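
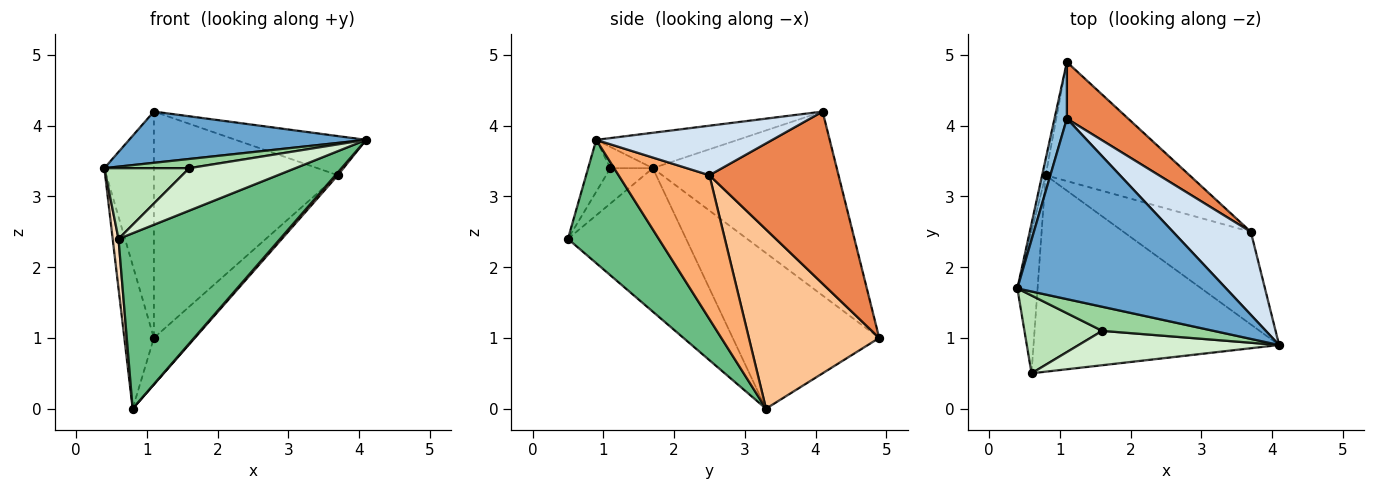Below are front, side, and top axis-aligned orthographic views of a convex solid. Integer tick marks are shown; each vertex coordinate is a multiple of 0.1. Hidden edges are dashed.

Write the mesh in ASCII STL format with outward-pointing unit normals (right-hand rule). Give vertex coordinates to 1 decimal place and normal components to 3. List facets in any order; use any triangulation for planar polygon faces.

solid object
 facet normal -0.161 -0.270 0.949
  outer loop
   vertex 1.1 4.1 4.2
   vertex 0.4 1.7 3.4
   vertex 4.1 0.9 3.8
  endloop
 endfacet
 facet normal -0.964 0.259 0.065
  outer loop
   vertex 1.1 4.1 4.2
   vertex 1.1 4.9 1.0
   vertex 0.4 1.7 3.4
  endloop
 endfacet
 facet normal -0.980 0.198 -0.022
  outer loop
   vertex 0.8 3.3 0.0
   vertex 0.4 1.7 3.4
   vertex 1.1 4.9 1.0
  endloop
 endfacet
 facet normal 0.499 0.370 0.784
  outer loop
   vertex 3.7 2.5 3.3
   vertex 1.1 4.1 4.2
   vertex 4.1 0.9 3.8
  endloop
 endfacet
 facet normal 0.563 0.802 0.200
  outer loop
   vertex 3.7 2.5 3.3
   vertex 1.1 4.9 1.0
   vertex 1.1 4.1 4.2
  endloop
 endfacet
 facet normal 0.749 -0.020 -0.663
  outer loop
   vertex 3.7 2.5 3.3
   vertex 4.1 0.9 3.8
   vertex 0.8 3.3 0.0
  endloop
 endfacet
 facet normal 0.757 0.238 -0.608
  outer loop
   vertex 3.7 2.5 3.3
   vertex 0.8 3.3 0.0
   vertex 1.1 4.9 1.0
  endloop
 endfacet
 facet normal -0.989 -0.049 -0.139
  outer loop
   vertex 0.6 0.5 2.4
   vertex 0.4 1.7 3.4
   vertex 0.8 3.3 0.0
  endloop
 endfacet
 facet normal 0.351 -0.624 -0.699
  outer loop
   vertex 0.6 0.5 2.4
   vertex 0.8 3.3 0.0
   vertex 4.1 0.9 3.8
  endloop
 endfacet
 facet normal -0.175 -0.350 0.920
  outer loop
   vertex 1.6 1.1 3.4
   vertex 4.1 0.9 3.8
   vertex 0.4 1.7 3.4
  endloop
 endfacet
 facet normal -0.319 -0.638 0.701
  outer loop
   vertex 1.6 1.1 3.4
   vertex 0.4 1.7 3.4
   vertex 0.6 0.5 2.4
  endloop
 endfacet
 facet normal -0.161 -0.767 0.621
  outer loop
   vertex 1.6 1.1 3.4
   vertex 0.6 0.5 2.4
   vertex 4.1 0.9 3.8
  endloop
 endfacet
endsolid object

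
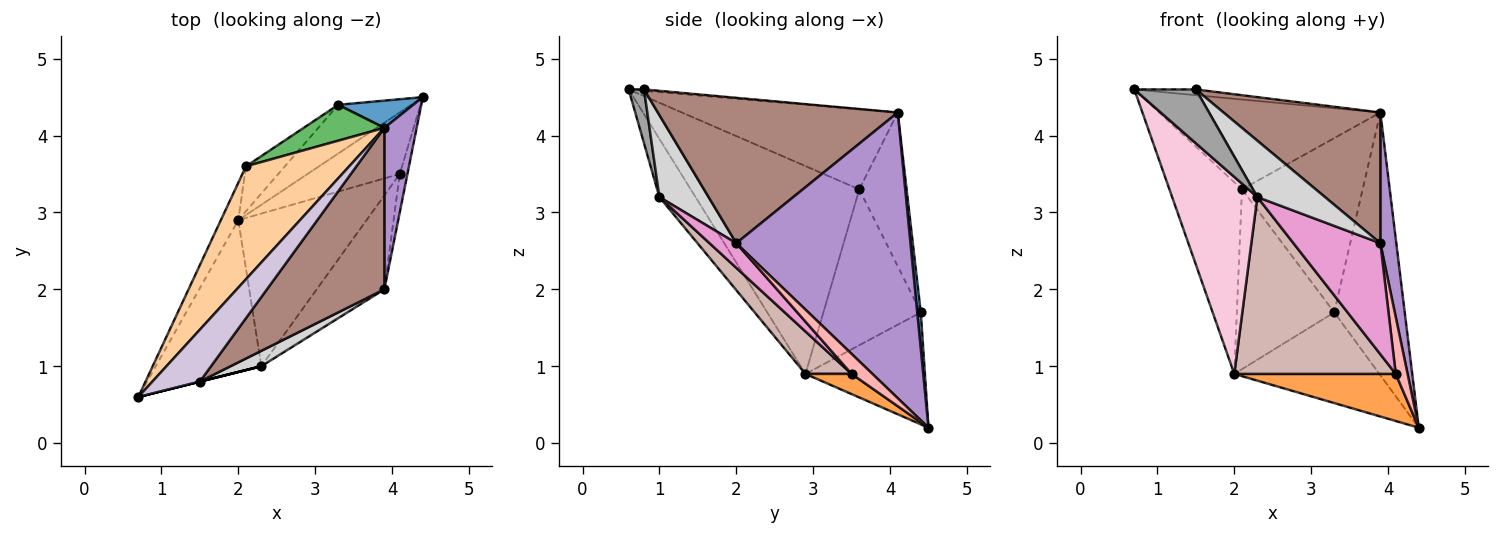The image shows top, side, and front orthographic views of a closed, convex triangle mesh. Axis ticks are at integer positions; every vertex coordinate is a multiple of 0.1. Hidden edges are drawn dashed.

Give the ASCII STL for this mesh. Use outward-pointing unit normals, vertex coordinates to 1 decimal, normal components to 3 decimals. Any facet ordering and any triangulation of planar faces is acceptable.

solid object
 facet normal 0.050 0.993 0.103
  outer loop
   vertex 3.9 4.1 4.3
   vertex 4.4 4.5 0.2
   vertex 3.3 4.4 1.7
  endloop
 endfacet
 facet normal -0.587 0.713 -0.383
  outer loop
   vertex 2.0 2.9 0.9
   vertex 3.3 4.4 1.7
   vertex 4.4 4.5 0.2
  endloop
 endfacet
 facet normal 0.171 -0.599 -0.782
  outer loop
   vertex 2.0 2.9 0.9
   vertex 4.4 4.5 0.2
   vertex 4.1 3.5 0.9
  endloop
 endfacet
 facet normal -0.519 0.532 0.669
  outer loop
   vertex 2.1 3.6 3.3
   vertex 0.7 0.6 4.6
   vertex 3.9 4.1 4.3
  endloop
 endfacet
 facet normal -0.359 0.914 0.188
  outer loop
   vertex 2.1 3.6 3.3
   vertex 3.9 4.1 4.3
   vertex 3.3 4.4 1.7
  endloop
 endfacet
 facet normal -0.916 0.394 -0.077
  outer loop
   vertex 2.1 3.6 3.3
   vertex 2.0 2.9 0.9
   vertex 0.7 0.6 4.6
  endloop
 endfacet
 facet normal -0.696 0.696 -0.174
  outer loop
   vertex 2.1 3.6 3.3
   vertex 3.3 4.4 1.7
   vertex 2.0 2.9 0.9
  endloop
 endfacet
 facet normal 0.824 -0.469 -0.317
  outer loop
   vertex 3.9 2.0 2.6
   vertex 4.1 3.5 0.9
   vertex 4.4 4.5 0.2
  endloop
 endfacet
 facet normal 0.990 -0.091 0.112
  outer loop
   vertex 3.9 2.0 2.6
   vertex 4.4 4.5 0.2
   vertex 3.9 4.1 4.3
  endloop
 endfacet
 facet normal -0.028 0.110 0.994
  outer loop
   vertex 1.5 0.8 4.6
   vertex 3.9 4.1 4.3
   vertex 0.7 0.6 4.6
  endloop
 endfacet
 facet normal 0.693 -0.453 0.560
  outer loop
   vertex 1.5 0.8 4.6
   vertex 3.9 2.0 2.6
   vertex 3.9 4.1 4.3
  endloop
 endfacet
 facet normal 0.211 -0.740 -0.639
  outer loop
   vertex 2.3 1.0 3.2
   vertex 2.0 2.9 0.9
   vertex 4.1 3.5 0.9
  endloop
 endfacet
 facet normal 0.229 -0.743 -0.629
  outer loop
   vertex 2.3 1.0 3.2
   vertex 4.1 3.5 0.9
   vertex 3.9 2.0 2.6
  endloop
 endfacet
 facet normal -0.319 -0.751 -0.579
  outer loop
   vertex 2.3 1.0 3.2
   vertex 0.7 0.6 4.6
   vertex 2.0 2.9 0.9
  endloop
 endfacet
 facet normal 0.243 -0.970 0.000
  outer loop
   vertex 2.3 1.0 3.2
   vertex 1.5 0.8 4.6
   vertex 0.7 0.6 4.6
  endloop
 endfacet
 facet normal 0.574 -0.790 0.215
  outer loop
   vertex 2.3 1.0 3.2
   vertex 3.9 2.0 2.6
   vertex 1.5 0.8 4.6
  endloop
 endfacet
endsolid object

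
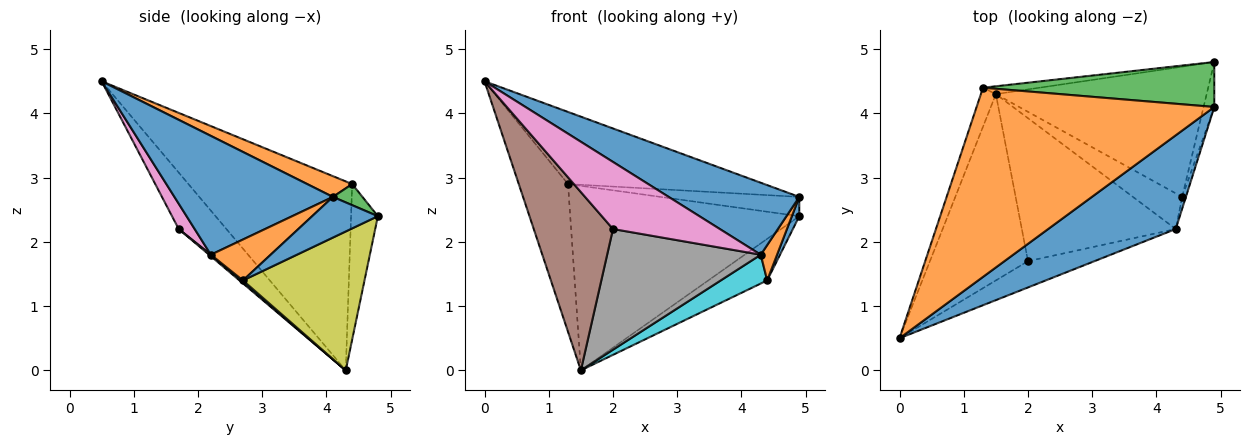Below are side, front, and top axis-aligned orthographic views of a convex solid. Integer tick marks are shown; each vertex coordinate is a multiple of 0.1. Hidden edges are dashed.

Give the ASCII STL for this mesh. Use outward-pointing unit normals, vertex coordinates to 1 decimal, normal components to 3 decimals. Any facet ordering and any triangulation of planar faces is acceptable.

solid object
 facet normal 0.594 -0.490 0.638
  outer loop
   vertex 4.3 2.2 1.8
   vertex 4.9 4.1 2.7
   vertex 0.0 0.5 4.5
  endloop
 endfacet
 facet normal 0.081 0.355 0.931
  outer loop
   vertex 1.3 4.4 2.9
   vertex 0.0 0.5 4.5
   vertex 4.9 4.1 2.7
  endloop
 endfacet
 facet normal 0.084 0.393 0.916
  outer loop
   vertex 1.3 4.4 2.9
   vertex 4.9 4.1 2.7
   vertex 4.9 4.8 2.4
  endloop
 endfacet
 facet normal -0.955 0.287 -0.076
  outer loop
   vertex 1.3 4.4 2.9
   vertex 1.5 4.3 0.0
   vertex 0.0 0.5 4.5
  endloop
 endfacet
 facet normal -0.116 0.992 -0.042
  outer loop
   vertex 1.3 4.4 2.9
   vertex 4.9 4.8 2.4
   vertex 1.5 4.3 0.0
  endloop
 endfacet
 facet normal -0.384 -0.638 -0.667
  outer loop
   vertex 2.0 1.7 2.2
   vertex 0.0 0.5 4.5
   vertex 1.5 4.3 0.0
  endloop
 endfacet
 facet normal 0.138 -0.922 -0.361
  outer loop
   vertex 2.0 1.7 2.2
   vertex 4.3 2.2 1.8
   vertex 0.0 0.5 4.5
  endloop
 endfacet
 facet normal 0.007 -0.645 -0.764
  outer loop
   vertex 2.0 1.7 2.2
   vertex 1.5 4.3 0.0
   vertex 4.3 2.2 1.8
  endloop
 endfacet
 facet normal 0.532 0.258 -0.807
  outer loop
   vertex 4.4 2.7 1.4
   vertex 1.5 4.3 0.0
   vertex 4.9 4.8 2.4
  endloop
 endfacet
 facet normal 0.029 -0.628 -0.778
  outer loop
   vertex 4.4 2.7 1.4
   vertex 4.3 2.2 1.8
   vertex 1.5 4.3 0.0
  endloop
 endfacet
 facet normal 0.961 -0.108 -0.253
  outer loop
   vertex 4.4 2.7 1.4
   vertex 4.9 4.8 2.4
   vertex 4.9 4.1 2.7
  endloop
 endfacet
 facet normal 0.961 -0.262 -0.087
  outer loop
   vertex 4.4 2.7 1.4
   vertex 4.9 4.1 2.7
   vertex 4.3 2.2 1.8
  endloop
 endfacet
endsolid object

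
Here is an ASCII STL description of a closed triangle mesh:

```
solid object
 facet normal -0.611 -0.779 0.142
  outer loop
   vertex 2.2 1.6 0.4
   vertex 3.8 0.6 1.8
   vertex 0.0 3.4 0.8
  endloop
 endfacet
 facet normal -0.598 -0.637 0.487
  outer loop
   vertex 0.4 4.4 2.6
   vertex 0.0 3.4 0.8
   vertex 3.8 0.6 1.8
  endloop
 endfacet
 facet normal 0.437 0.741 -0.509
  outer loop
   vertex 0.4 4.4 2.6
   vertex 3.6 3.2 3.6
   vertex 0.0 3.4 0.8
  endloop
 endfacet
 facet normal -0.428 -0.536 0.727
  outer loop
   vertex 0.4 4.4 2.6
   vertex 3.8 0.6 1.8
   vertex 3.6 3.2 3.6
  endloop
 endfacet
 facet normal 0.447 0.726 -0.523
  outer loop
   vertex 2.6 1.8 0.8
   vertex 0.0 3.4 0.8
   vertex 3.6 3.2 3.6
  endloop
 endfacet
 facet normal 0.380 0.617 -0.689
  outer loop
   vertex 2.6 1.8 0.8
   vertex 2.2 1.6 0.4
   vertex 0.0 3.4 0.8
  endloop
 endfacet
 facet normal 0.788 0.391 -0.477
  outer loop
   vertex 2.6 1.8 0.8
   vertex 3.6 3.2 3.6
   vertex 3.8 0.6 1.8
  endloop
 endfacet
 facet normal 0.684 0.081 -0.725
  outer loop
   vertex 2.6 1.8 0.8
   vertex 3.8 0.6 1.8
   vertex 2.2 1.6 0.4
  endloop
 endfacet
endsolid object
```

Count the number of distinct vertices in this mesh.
6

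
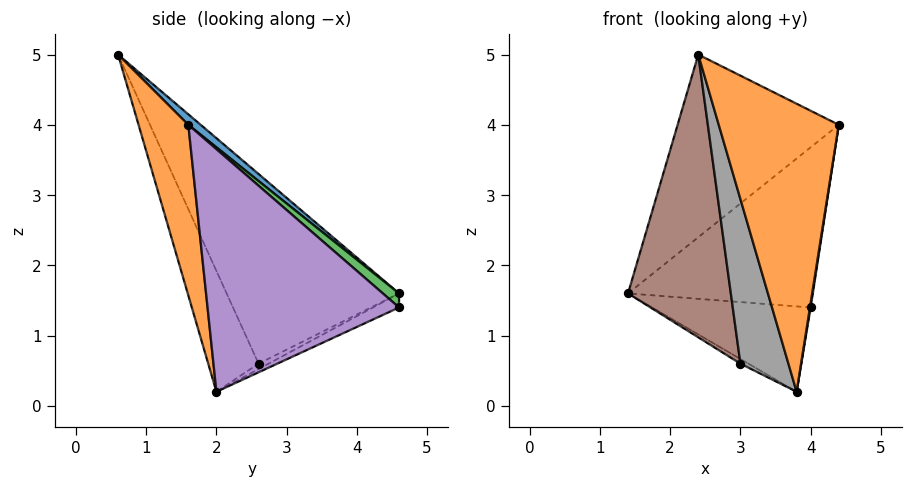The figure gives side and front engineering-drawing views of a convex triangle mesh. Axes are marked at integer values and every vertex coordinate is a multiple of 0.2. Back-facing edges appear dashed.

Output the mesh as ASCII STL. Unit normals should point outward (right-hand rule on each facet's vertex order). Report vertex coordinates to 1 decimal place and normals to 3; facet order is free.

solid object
 facet normal 0.050 0.654 0.755
  outer loop
   vertex 2.4 0.6 5.0
   vertex 4.4 1.6 4.0
   vertex 1.4 4.6 1.6
  endloop
 endfacet
 facet normal 0.378 -0.912 -0.156
  outer loop
   vertex 3.8 2.0 0.2
   vertex 4.4 1.6 4.0
   vertex 2.4 0.6 5.0
  endloop
 endfacet
 facet normal 0.058 0.658 0.751
  outer loop
   vertex 4.0 4.6 1.4
   vertex 1.4 4.6 1.6
   vertex 4.4 1.6 4.0
  endloop
 endfacet
 facet normal -0.070 0.422 -0.904
  outer loop
   vertex 4.0 4.6 1.4
   vertex 3.8 2.0 0.2
   vertex 1.4 4.6 1.6
  endloop
 endfacet
 facet normal 0.988 -0.004 -0.156
  outer loop
   vertex 4.0 4.6 1.4
   vertex 4.4 1.6 4.0
   vertex 3.8 2.0 0.2
  endloop
 endfacet
 facet normal -0.811 -0.483 -0.330
  outer loop
   vertex 3.0 2.6 0.6
   vertex 2.4 0.6 5.0
   vertex 1.4 4.6 1.6
  endloop
 endfacet
 facet normal -0.290 0.232 -0.928
  outer loop
   vertex 3.0 2.6 0.6
   vertex 1.4 4.6 1.6
   vertex 3.8 2.0 0.2
  endloop
 endfacet
 facet normal -0.669 -0.638 -0.381
  outer loop
   vertex 3.0 2.6 0.6
   vertex 3.8 2.0 0.2
   vertex 2.4 0.6 5.0
  endloop
 endfacet
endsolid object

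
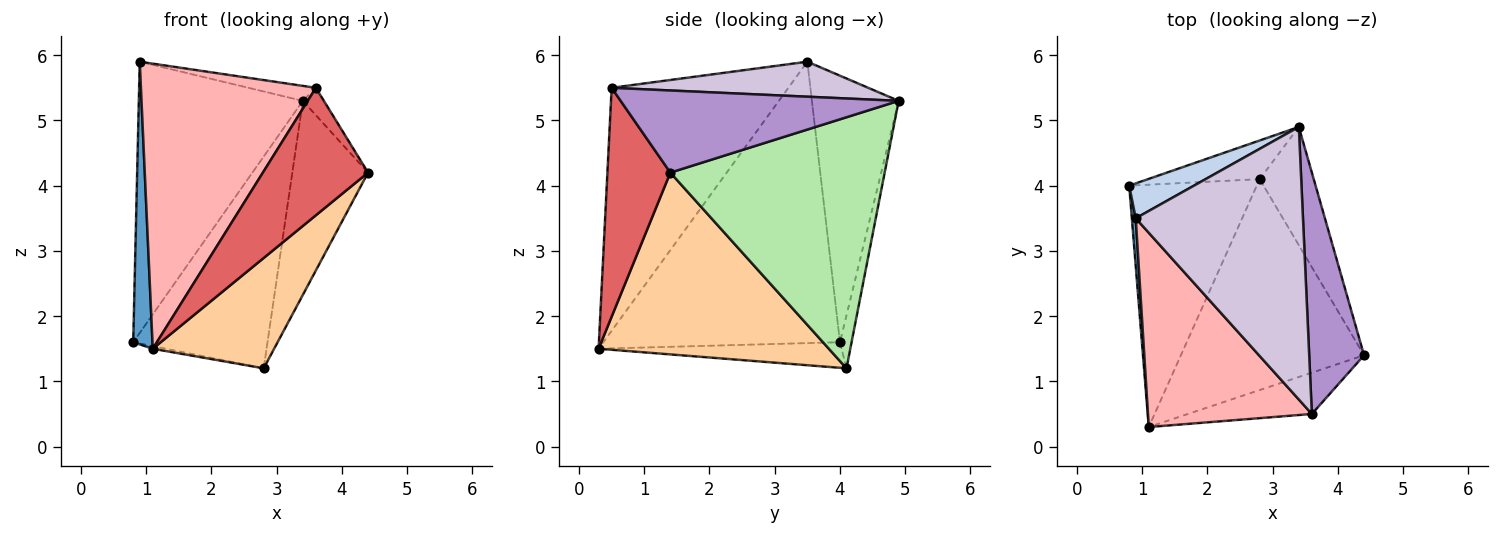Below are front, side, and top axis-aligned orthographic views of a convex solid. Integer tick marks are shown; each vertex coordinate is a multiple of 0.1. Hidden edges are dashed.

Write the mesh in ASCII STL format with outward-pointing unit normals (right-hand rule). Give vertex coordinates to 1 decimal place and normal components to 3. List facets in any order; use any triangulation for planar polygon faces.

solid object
 facet normal -0.997 -0.081 0.014
  outer loop
   vertex 0.9 3.5 5.9
   vertex 0.8 4.0 1.6
   vertex 1.1 0.3 1.5
  endloop
 endfacet
 facet normal -0.465 0.878 0.113
  outer loop
   vertex 3.4 4.9 5.3
   vertex 0.8 4.0 1.6
   vertex 0.9 3.5 5.9
  endloop
 endfacet
 facet normal -0.197 0.011 -0.980
  outer loop
   vertex 2.8 4.1 1.2
   vertex 1.1 0.3 1.5
   vertex 0.8 4.0 1.6
  endloop
 endfacet
 facet normal 0.660 -0.348 -0.665
  outer loop
   vertex 2.8 4.1 1.2
   vertex 4.4 1.4 4.2
   vertex 1.1 0.3 1.5
  endloop
 endfacet
 facet normal -0.085 0.980 -0.179
  outer loop
   vertex 2.8 4.1 1.2
   vertex 0.8 4.0 1.6
   vertex 3.4 4.9 5.3
  endloop
 endfacet
 facet normal 0.924 0.327 -0.199
  outer loop
   vertex 2.8 4.1 1.2
   vertex 3.4 4.9 5.3
   vertex 4.4 1.4 4.2
  endloop
 endfacet
 facet normal 0.495 -0.827 -0.268
  outer loop
   vertex 3.6 0.5 5.5
   vertex 1.1 0.3 1.5
   vertex 4.4 1.4 4.2
  endloop
 endfacet
 facet normal -0.641 -0.634 0.432
  outer loop
   vertex 3.6 0.5 5.5
   vertex 0.9 3.5 5.9
   vertex 1.1 0.3 1.5
  endloop
 endfacet
 facet normal 0.830 0.063 0.554
  outer loop
   vertex 3.6 0.5 5.5
   vertex 4.4 1.4 4.2
   vertex 3.4 4.9 5.3
  endloop
 endfacet
 facet normal 0.204 0.054 0.977
  outer loop
   vertex 3.6 0.5 5.5
   vertex 3.4 4.9 5.3
   vertex 0.9 3.5 5.9
  endloop
 endfacet
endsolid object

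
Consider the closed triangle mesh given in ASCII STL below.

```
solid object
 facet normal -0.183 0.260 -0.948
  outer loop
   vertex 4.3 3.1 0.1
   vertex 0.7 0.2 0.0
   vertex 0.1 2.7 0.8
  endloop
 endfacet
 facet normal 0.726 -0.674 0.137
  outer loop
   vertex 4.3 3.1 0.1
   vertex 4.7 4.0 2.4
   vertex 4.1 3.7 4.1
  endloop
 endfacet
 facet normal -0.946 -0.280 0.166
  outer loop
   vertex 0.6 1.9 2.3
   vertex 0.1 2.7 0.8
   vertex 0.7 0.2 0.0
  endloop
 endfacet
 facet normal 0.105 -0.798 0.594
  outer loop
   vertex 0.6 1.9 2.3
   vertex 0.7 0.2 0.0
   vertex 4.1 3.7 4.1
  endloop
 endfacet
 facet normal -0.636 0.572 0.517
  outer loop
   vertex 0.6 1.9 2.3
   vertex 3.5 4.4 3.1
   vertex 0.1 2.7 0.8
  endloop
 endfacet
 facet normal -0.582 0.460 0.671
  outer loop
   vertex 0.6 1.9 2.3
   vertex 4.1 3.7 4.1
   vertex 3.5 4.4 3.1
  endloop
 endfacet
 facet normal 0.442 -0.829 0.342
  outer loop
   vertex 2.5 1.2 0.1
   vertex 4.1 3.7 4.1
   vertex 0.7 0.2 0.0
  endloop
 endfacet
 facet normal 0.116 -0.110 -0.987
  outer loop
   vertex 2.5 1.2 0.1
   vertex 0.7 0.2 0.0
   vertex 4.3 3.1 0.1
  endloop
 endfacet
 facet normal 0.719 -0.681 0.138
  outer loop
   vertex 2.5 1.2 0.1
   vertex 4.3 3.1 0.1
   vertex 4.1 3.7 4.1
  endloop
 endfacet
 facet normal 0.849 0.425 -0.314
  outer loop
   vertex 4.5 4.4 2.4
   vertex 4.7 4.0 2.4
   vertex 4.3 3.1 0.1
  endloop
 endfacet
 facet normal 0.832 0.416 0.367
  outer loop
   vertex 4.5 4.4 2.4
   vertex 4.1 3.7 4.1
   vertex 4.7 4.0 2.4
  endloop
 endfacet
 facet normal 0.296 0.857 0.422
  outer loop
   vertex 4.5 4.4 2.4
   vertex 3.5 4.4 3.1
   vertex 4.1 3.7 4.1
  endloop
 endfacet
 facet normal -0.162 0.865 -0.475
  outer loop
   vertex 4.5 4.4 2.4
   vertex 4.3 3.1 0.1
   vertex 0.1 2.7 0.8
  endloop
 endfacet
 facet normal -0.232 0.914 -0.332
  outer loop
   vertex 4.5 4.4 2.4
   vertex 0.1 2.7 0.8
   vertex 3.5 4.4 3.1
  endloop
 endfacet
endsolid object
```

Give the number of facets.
14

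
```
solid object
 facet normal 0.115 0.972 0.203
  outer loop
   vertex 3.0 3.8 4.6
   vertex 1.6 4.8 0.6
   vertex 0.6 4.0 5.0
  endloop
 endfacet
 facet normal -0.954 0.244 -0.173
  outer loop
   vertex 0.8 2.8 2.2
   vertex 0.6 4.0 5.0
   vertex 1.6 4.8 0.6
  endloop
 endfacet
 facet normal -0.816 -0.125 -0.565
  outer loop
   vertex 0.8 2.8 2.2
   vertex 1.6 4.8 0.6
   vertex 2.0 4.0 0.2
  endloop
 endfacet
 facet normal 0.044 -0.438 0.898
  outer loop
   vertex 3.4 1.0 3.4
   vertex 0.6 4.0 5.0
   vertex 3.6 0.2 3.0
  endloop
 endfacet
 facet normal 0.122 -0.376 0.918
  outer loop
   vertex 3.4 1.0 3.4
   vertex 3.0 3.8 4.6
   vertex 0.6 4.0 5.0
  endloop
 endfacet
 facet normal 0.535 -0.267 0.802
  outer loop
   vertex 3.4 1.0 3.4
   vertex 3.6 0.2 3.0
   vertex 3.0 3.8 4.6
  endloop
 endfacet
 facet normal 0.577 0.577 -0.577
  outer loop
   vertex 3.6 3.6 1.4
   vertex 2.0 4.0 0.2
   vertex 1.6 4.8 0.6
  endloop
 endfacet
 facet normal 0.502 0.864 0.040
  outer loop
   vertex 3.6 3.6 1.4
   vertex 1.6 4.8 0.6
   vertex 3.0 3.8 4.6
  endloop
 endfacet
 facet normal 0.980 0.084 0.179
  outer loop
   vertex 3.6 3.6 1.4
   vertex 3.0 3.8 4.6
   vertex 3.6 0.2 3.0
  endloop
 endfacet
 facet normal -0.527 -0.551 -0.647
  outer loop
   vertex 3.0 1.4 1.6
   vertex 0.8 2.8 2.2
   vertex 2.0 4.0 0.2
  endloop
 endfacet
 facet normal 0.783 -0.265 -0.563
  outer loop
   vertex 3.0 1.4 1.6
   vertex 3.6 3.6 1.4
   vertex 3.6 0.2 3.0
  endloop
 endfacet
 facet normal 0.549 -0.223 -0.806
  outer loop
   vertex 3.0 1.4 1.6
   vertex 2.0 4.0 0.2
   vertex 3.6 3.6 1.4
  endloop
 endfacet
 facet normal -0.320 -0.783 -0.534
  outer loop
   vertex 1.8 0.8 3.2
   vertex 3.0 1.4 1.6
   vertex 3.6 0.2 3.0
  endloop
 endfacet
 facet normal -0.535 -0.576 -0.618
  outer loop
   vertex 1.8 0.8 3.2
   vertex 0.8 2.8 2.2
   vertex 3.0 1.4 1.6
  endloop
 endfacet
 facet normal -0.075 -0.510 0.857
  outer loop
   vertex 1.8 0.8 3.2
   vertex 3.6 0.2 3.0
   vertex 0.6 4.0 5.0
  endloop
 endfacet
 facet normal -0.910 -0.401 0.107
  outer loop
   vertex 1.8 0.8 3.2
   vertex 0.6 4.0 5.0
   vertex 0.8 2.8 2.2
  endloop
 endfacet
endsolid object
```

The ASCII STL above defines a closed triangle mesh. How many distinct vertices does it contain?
10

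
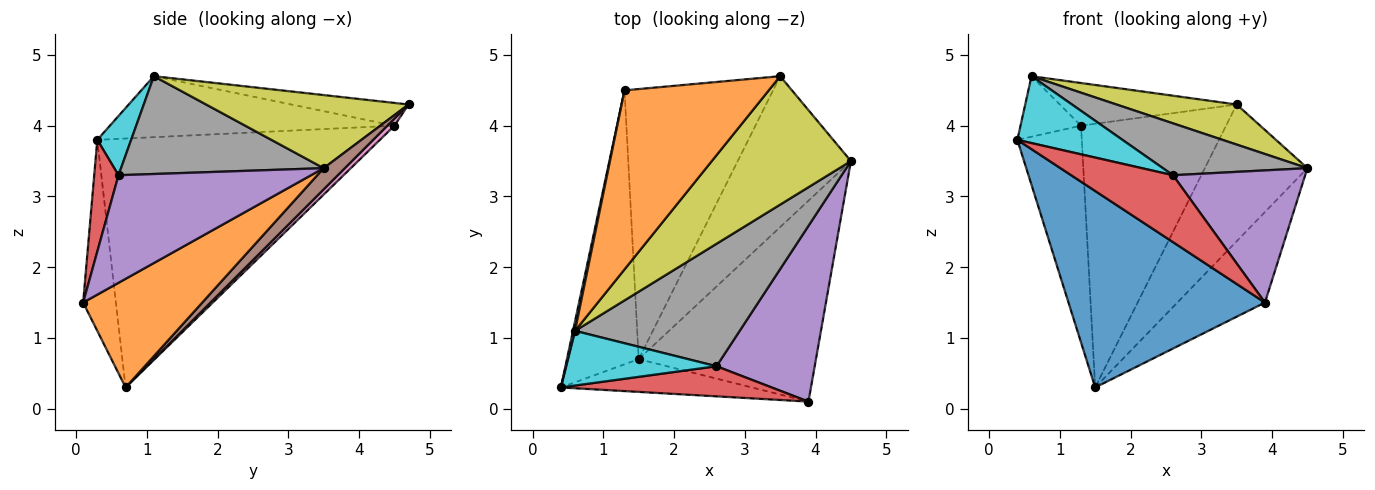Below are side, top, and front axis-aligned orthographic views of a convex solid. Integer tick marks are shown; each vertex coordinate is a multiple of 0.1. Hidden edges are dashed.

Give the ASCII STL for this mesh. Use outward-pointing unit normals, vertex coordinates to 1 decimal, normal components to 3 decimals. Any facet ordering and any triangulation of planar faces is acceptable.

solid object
 facet normal -0.162 -0.973 -0.162
  outer loop
   vertex 1.5 0.7 0.3
   vertex 3.9 0.1 1.5
   vertex 0.4 0.3 3.8
  endloop
 endfacet
 facet normal 0.488 0.359 -0.796
  outer loop
   vertex 1.5 0.7 0.3
   vertex 4.5 3.5 3.4
   vertex 3.9 0.1 1.5
  endloop
 endfacet
 facet normal -0.939 0.214 -0.271
  outer loop
   vertex 1.3 4.5 4.0
   vertex 1.5 0.7 0.3
   vertex 0.4 0.3 3.8
  endloop
 endfacet
 facet normal 0.213 -0.891 0.401
  outer loop
   vertex 2.6 0.6 3.3
   vertex 0.4 0.3 3.8
   vertex 3.9 0.1 1.5
  endloop
 endfacet
 facet normal 0.659 -0.452 0.601
  outer loop
   vertex 2.6 0.6 3.3
   vertex 3.9 0.1 1.5
   vertex 4.5 3.5 3.4
  endloop
 endfacet
 facet normal 0.138 0.665 -0.734
  outer loop
   vertex 3.5 4.7 4.3
   vertex 4.5 3.5 3.4
   vertex 1.5 0.7 0.3
  endloop
 endfacet
 facet normal 0.034 0.698 -0.715
  outer loop
   vertex 3.5 4.7 4.3
   vertex 1.5 0.7 0.3
   vertex 1.3 4.5 4.0
  endloop
 endfacet
 facet normal 0.480 -0.342 0.808
  outer loop
   vertex 0.6 1.1 4.7
   vertex 2.6 0.6 3.3
   vertex 4.5 3.5 3.4
  endloop
 endfacet
 facet normal 0.448 -0.266 0.853
  outer loop
   vertex 0.6 1.1 4.7
   vertex 4.5 3.5 3.4
   vertex 3.5 4.7 4.3
  endloop
 endfacet
 facet normal 0.242 -0.751 0.614
  outer loop
   vertex 0.6 1.1 4.7
   vertex 0.4 0.3 3.8
   vertex 2.6 0.6 3.3
  endloop
 endfacet
 facet normal -0.978 0.208 0.032
  outer loop
   vertex 0.6 1.1 4.7
   vertex 1.3 4.5 4.0
   vertex 0.4 0.3 3.8
  endloop
 endfacet
 facet normal -0.152 0.229 0.961
  outer loop
   vertex 0.6 1.1 4.7
   vertex 3.5 4.7 4.3
   vertex 1.3 4.5 4.0
  endloop
 endfacet
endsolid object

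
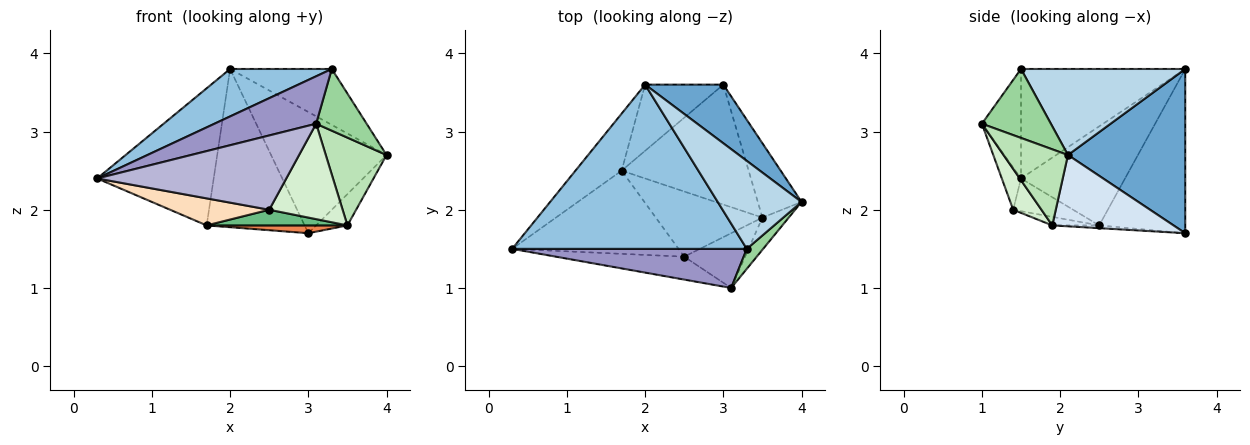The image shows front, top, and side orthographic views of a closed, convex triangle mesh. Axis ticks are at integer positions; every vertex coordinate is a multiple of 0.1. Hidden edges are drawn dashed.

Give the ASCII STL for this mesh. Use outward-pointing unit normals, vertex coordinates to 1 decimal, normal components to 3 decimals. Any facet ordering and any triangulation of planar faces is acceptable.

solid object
 facet normal 0.675 0.664 0.321
  outer loop
   vertex 3.0 3.6 1.7
   vertex 2.0 3.6 3.8
   vertex 4.0 2.1 2.7
  endloop
 endfacet
 facet normal -0.409 -0.253 0.877
  outer loop
   vertex 3.3 1.5 3.8
   vertex 2.0 3.6 3.8
   vertex 0.3 1.5 2.4
  endloop
 endfacet
 facet normal 0.655 0.405 0.638
  outer loop
   vertex 3.3 1.5 3.8
   vertex 4.0 2.1 2.7
   vertex 2.0 3.6 3.8
  endloop
 endfacet
 facet normal 0.833 0.215 -0.510
  outer loop
   vertex 3.5 1.9 1.8
   vertex 3.0 3.6 1.7
   vertex 4.0 2.1 2.7
  endloop
 endfacet
 facet normal -0.022 -0.065 -0.998
  outer loop
   vertex 1.7 2.5 1.8
   vertex 3.0 3.6 1.7
   vertex 3.5 1.9 1.8
  endloop
 endfacet
 facet normal -0.636 0.712 -0.296
  outer loop
   vertex 1.7 2.5 1.8
   vertex 0.3 1.5 2.4
   vertex 2.0 3.6 3.8
  endloop
 endfacet
 facet normal -0.630 0.717 -0.300
  outer loop
   vertex 1.7 2.5 1.8
   vertex 2.0 3.6 3.8
   vertex 3.0 3.6 1.7
  endloop
 endfacet
 facet normal -0.184 -0.304 -0.935
  outer loop
   vertex 2.5 1.4 2.0
   vertex 0.3 1.5 2.4
   vertex 1.7 2.5 1.8
  endloop
 endfacet
 facet normal -0.078 -0.233 -0.969
  outer loop
   vertex 2.5 1.4 2.0
   vertex 1.7 2.5 1.8
   vertex 3.5 1.9 1.8
  endloop
 endfacet
 facet normal 0.793 -0.580 0.188
  outer loop
   vertex 3.1 1.0 3.1
   vertex 4.0 2.1 2.7
   vertex 3.3 1.5 3.8
  endloop
 endfacet
 facet normal 0.705 -0.666 -0.244
  outer loop
   vertex 3.1 1.0 3.1
   vertex 3.5 1.9 1.8
   vertex 4.0 2.1 2.7
  endloop
 endfacet
 facet normal 0.317 -0.823 -0.472
  outer loop
   vertex 3.1 1.0 3.1
   vertex 2.5 1.4 2.0
   vertex 3.5 1.9 1.8
  endloop
 endfacet
 facet normal -0.285 -0.740 0.610
  outer loop
   vertex 3.1 1.0 3.1
   vertex 3.3 1.5 3.8
   vertex 0.3 1.5 2.4
  endloop
 endfacet
 facet normal -0.097 -0.951 -0.293
  outer loop
   vertex 3.1 1.0 3.1
   vertex 0.3 1.5 2.4
   vertex 2.5 1.4 2.0
  endloop
 endfacet
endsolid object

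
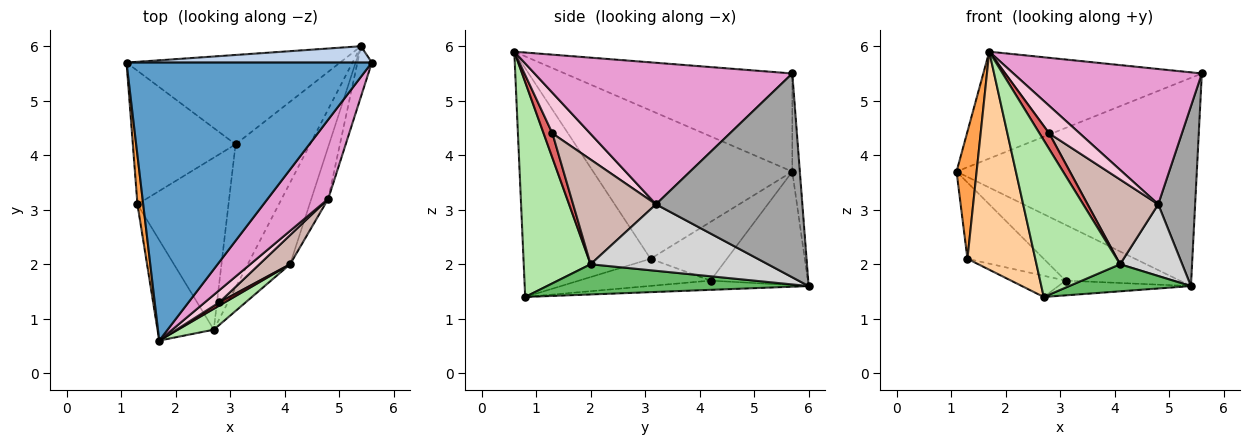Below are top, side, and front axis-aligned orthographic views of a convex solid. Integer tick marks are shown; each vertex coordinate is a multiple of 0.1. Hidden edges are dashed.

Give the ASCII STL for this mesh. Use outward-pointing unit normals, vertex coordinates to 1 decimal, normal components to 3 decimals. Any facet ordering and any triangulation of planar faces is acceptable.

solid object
 facet normal -0.350 0.336 0.874
  outer loop
   vertex 1.7 0.6 5.9
   vertex 5.6 5.7 5.5
   vertex 1.1 5.7 3.7
  endloop
 endfacet
 facet normal -0.031 0.996 0.078
  outer loop
   vertex 5.4 6.0 1.6
   vertex 1.1 5.7 3.7
   vertex 5.6 5.7 5.5
  endloop
 endfacet
 facet normal -0.994 -0.100 0.039
  outer loop
   vertex 1.3 3.1 2.1
   vertex 1.7 0.6 5.9
   vertex 1.1 5.7 3.7
  endloop
 endfacet
 facet normal -0.862 -0.460 -0.212
  outer loop
   vertex 1.3 3.1 2.1
   vertex 2.7 0.8 1.4
   vertex 1.7 0.6 5.9
  endloop
 endfacet
 facet normal 0.560 -0.261 -0.786
  outer loop
   vertex 4.1 2.0 2.0
   vertex 2.7 0.8 1.4
   vertex 5.4 6.0 1.6
  endloop
 endfacet
 facet normal 0.621 -0.777 0.104
  outer loop
   vertex 4.1 2.0 2.0
   vertex 1.7 0.6 5.9
   vertex 2.7 0.8 1.4
  endloop
 endfacet
 facet normal 0.667 -0.730 0.148
  outer loop
   vertex 4.1 2.0 2.0
   vertex 2.8 1.3 4.4
   vertex 1.7 0.6 5.9
  endloop
 endfacet
 facet normal -0.122 0.102 -0.987
  outer loop
   vertex 3.1 4.2 1.7
   vertex 5.4 6.0 1.6
   vertex 2.7 0.8 1.4
  endloop
 endfacet
 facet normal -0.283 0.117 -0.952
  outer loop
   vertex 3.1 4.2 1.7
   vertex 2.7 0.8 1.4
   vertex 1.3 3.1 2.1
  endloop
 endfacet
 facet normal -0.411 0.483 -0.773
  outer loop
   vertex 3.1 4.2 1.7
   vertex 1.1 5.7 3.7
   vertex 5.4 6.0 1.6
  endloop
 endfacet
 facet normal -0.444 0.444 -0.778
  outer loop
   vertex 3.1 4.2 1.7
   vertex 1.3 3.1 2.1
   vertex 1.1 5.7 3.7
  endloop
 endfacet
 facet normal 0.743 -0.633 0.218
  outer loop
   vertex 4.8 3.2 3.1
   vertex 2.8 1.3 4.4
   vertex 4.1 2.0 2.0
  endloop
 endfacet
 facet normal 0.763 -0.558 0.327
  outer loop
   vertex 4.8 3.2 3.1
   vertex 5.6 5.7 5.5
   vertex 1.7 0.6 5.9
  endloop
 endfacet
 facet normal 0.749 -0.606 0.266
  outer loop
   vertex 4.8 3.2 3.1
   vertex 1.7 0.6 5.9
   vertex 2.8 1.3 4.4
  endloop
 endfacet
 facet normal 0.967 -0.244 -0.068
  outer loop
   vertex 4.8 3.2 3.1
   vertex 5.4 6.0 1.6
   vertex 5.6 5.7 5.5
  endloop
 endfacet
 facet normal 0.918 -0.322 -0.233
  outer loop
   vertex 4.8 3.2 3.1
   vertex 4.1 2.0 2.0
   vertex 5.4 6.0 1.6
  endloop
 endfacet
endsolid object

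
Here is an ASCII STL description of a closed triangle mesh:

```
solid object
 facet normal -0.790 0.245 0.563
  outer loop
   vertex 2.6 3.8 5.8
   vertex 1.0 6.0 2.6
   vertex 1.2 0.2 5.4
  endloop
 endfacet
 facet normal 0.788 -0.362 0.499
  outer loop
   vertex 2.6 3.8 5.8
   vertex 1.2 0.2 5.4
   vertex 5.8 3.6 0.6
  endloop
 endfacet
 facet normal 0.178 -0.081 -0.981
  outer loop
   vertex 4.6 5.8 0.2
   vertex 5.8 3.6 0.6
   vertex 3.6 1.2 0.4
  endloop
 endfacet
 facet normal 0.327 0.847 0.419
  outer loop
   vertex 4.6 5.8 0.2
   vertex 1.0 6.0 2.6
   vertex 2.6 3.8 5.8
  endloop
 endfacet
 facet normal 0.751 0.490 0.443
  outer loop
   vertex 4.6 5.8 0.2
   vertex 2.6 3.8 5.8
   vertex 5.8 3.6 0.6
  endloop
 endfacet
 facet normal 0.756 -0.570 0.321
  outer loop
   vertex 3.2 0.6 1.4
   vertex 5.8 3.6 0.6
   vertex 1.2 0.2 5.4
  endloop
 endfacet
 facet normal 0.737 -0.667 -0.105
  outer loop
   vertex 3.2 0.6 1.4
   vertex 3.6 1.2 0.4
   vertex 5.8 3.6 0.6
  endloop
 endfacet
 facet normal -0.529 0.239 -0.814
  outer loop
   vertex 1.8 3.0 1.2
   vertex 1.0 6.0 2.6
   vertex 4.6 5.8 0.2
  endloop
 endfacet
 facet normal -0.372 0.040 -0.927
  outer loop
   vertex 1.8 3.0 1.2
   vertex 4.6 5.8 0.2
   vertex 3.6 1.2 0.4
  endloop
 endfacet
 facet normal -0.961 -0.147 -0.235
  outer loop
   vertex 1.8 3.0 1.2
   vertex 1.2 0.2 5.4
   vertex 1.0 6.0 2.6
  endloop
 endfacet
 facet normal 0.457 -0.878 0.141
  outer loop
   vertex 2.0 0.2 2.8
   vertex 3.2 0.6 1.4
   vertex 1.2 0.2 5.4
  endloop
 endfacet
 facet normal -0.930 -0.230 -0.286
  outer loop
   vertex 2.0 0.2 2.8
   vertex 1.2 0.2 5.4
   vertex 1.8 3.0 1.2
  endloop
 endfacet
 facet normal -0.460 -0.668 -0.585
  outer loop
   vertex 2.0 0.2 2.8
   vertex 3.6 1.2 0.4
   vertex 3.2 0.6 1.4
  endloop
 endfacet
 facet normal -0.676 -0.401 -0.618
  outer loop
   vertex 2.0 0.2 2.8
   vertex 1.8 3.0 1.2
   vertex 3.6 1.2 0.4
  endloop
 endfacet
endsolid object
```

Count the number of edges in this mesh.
21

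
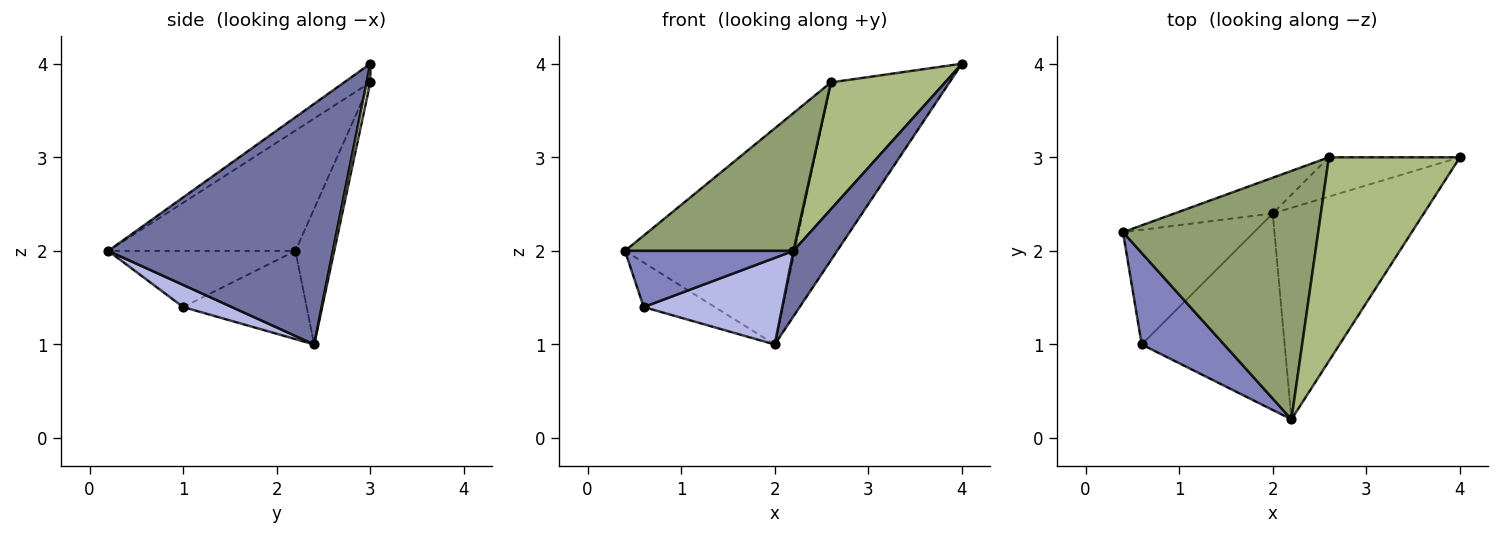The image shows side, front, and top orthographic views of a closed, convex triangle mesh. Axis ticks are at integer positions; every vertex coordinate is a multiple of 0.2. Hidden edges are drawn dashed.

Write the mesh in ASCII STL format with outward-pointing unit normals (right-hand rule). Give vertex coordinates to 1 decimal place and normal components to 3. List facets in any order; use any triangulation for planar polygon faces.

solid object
 facet normal 0.836 -0.162 -0.525
  outer loop
   vertex 2.0 2.4 1.0
   vertex 4.0 3.0 4.0
   vertex 2.2 0.2 2.0
  endloop
 endfacet
 facet normal -0.502 -0.452 0.737
  outer loop
   vertex 0.6 1.0 1.4
   vertex 2.2 0.2 2.0
   vertex 0.4 2.2 2.0
  endloop
 endfacet
 facet normal -0.532 0.306 -0.790
  outer loop
   vertex 0.6 1.0 1.4
   vertex 0.4 2.2 2.0
   vertex 2.0 2.4 1.0
  endloop
 endfacet
 facet normal 0.140 -0.399 -0.906
  outer loop
   vertex 0.6 1.0 1.4
   vertex 2.0 2.4 1.0
   vertex 2.2 0.2 2.0
  endloop
 endfacet
 facet normal -0.474 -0.427 0.770
  outer loop
   vertex 2.6 3.0 3.8
   vertex 0.4 2.2 2.0
   vertex 2.2 0.2 2.0
  endloop
 endfacet
 facet normal -0.120 -0.525 0.843
  outer loop
   vertex 2.6 3.0 3.8
   vertex 2.2 0.2 2.0
   vertex 4.0 3.0 4.0
  endloop
 endfacet
 facet normal -0.220 0.962 -0.159
  outer loop
   vertex 2.6 3.0 3.8
   vertex 2.0 2.4 1.0
   vertex 0.4 2.2 2.0
  endloop
 endfacet
 facet normal 0.031 0.976 -0.216
  outer loop
   vertex 2.6 3.0 3.8
   vertex 4.0 3.0 4.0
   vertex 2.0 2.4 1.0
  endloop
 endfacet
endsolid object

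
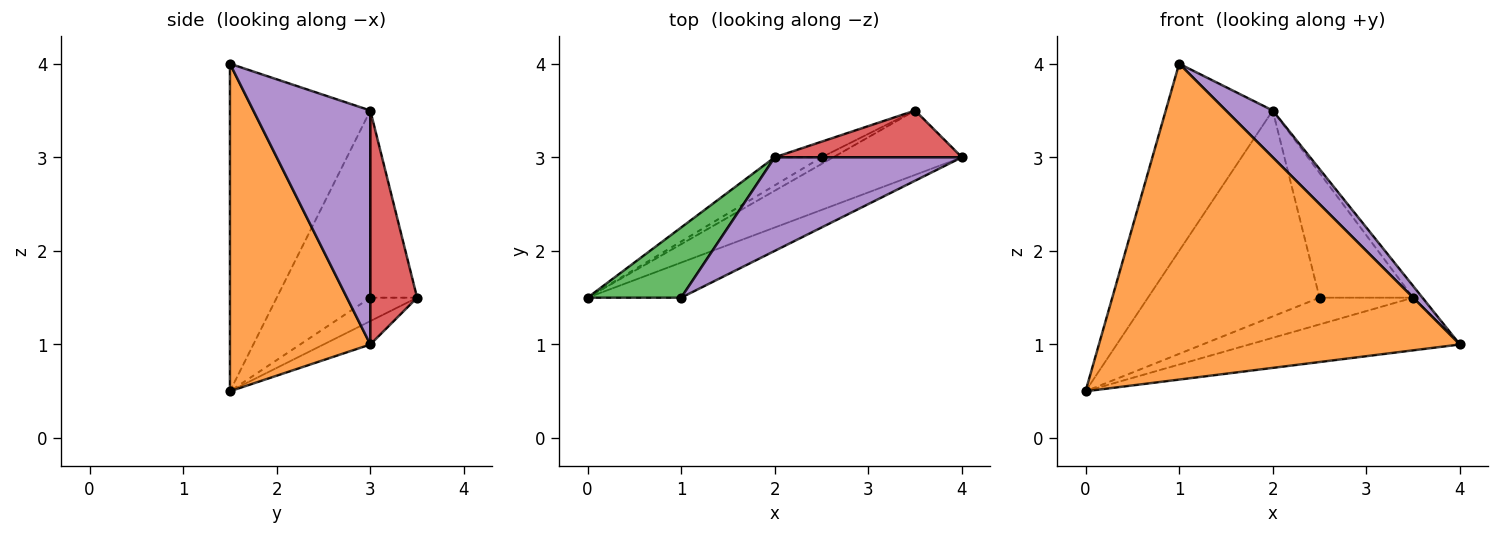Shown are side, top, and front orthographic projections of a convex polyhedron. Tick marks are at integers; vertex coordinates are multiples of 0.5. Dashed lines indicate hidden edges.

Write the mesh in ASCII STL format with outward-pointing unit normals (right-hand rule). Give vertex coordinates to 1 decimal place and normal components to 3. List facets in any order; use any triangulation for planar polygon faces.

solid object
 facet normal -0.139 0.627 -0.766
  outer loop
   vertex 3.5 3.5 1.5
   vertex 4.0 3.0 1.0
   vertex 0.0 1.5 0.5
  endloop
 endfacet
 facet normal 0.361 -0.927 -0.103
  outer loop
   vertex 1.0 1.5 4.0
   vertex 0.0 1.5 0.5
   vertex 4.0 3.0 1.0
  endloop
 endfacet
 facet normal -0.776 0.591 0.222
  outer loop
   vertex 2.0 3.0 3.5
   vertex 0.0 1.5 0.5
   vertex 1.0 1.5 4.0
  endloop
 endfacet
 facet normal 0.772 0.154 0.617
  outer loop
   vertex 2.0 3.0 3.5
   vertex 4.0 3.0 1.0
   vertex 3.5 3.5 1.5
  endloop
 endfacet
 facet normal 0.745 -0.298 0.596
  outer loop
   vertex 2.0 3.0 3.5
   vertex 1.0 1.5 4.0
   vertex 4.0 3.0 1.0
  endloop
 endfacet
 facet normal -0.436 0.873 -0.218
  outer loop
   vertex 2.5 3.0 1.5
   vertex 3.5 3.5 1.5
   vertex 0.0 1.5 0.5
  endloop
 endfacet
 facet normal -0.475 0.872 -0.119
  outer loop
   vertex 2.5 3.0 1.5
   vertex 0.0 1.5 0.5
   vertex 2.0 3.0 3.5
  endloop
 endfacet
 facet normal -0.444 0.889 -0.111
  outer loop
   vertex 2.5 3.0 1.5
   vertex 2.0 3.0 3.5
   vertex 3.5 3.5 1.5
  endloop
 endfacet
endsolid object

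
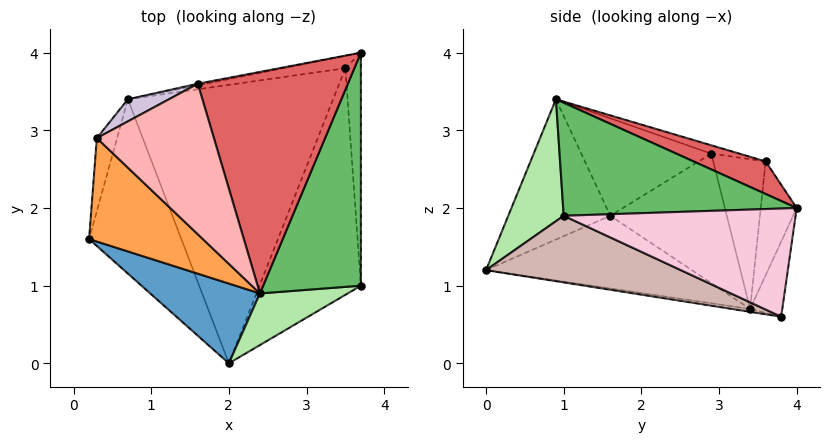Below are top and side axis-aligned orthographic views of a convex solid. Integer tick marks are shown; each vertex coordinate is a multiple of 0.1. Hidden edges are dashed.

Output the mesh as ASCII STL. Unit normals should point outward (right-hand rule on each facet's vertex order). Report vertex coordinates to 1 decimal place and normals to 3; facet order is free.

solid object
 facet normal -0.515 -0.756 0.403
  outer loop
   vertex 2.4 0.9 3.4
   vertex 0.2 1.6 1.9
   vertex 2.0 0.0 1.2
  endloop
 endfacet
 facet normal -0.583 -0.332 -0.741
  outer loop
   vertex 0.7 3.4 0.7
   vertex 2.0 0.0 1.2
   vertex 0.2 1.6 1.9
  endloop
 endfacet
 facet normal -0.600 -0.385 0.701
  outer loop
   vertex 0.3 2.9 2.7
   vertex 0.2 1.6 1.9
   vertex 2.4 0.9 3.4
  endloop
 endfacet
 facet normal -0.974 0.169 -0.153
  outer loop
   vertex 0.3 2.9 2.7
   vertex 0.7 3.4 0.7
   vertex 0.2 1.6 1.9
  endloop
 endfacet
 facet normal 0.756 -0.022 0.654
  outer loop
   vertex 3.7 1.0 1.9
   vertex 3.7 4.0 2.0
   vertex 2.4 0.9 3.4
  endloop
 endfacet
 facet normal 0.396 -0.873 0.285
  outer loop
   vertex 3.7 1.0 1.9
   vertex 2.4 0.9 3.4
   vertex 2.0 0.0 1.2
  endloop
 endfacet
 facet normal 0.200 0.332 0.922
  outer loop
   vertex 1.6 3.6 2.6
   vertex 2.4 0.9 3.4
   vertex 3.7 4.0 2.0
  endloop
 endfacet
 facet normal -0.069 0.265 0.962
  outer loop
   vertex 1.6 3.6 2.6
   vertex 0.3 2.9 2.7
   vertex 2.4 0.9 3.4
  endloop
 endfacet
 facet normal -0.191 0.982 -0.013
  outer loop
   vertex 1.6 3.6 2.6
   vertex 3.7 4.0 2.0
   vertex 0.7 3.4 0.7
  endloop
 endfacet
 facet normal -0.463 0.877 0.127
  outer loop
   vertex 1.6 3.6 2.6
   vertex 0.7 3.4 0.7
   vertex 0.3 2.9 2.7
  endloop
 endfacet
 facet normal -0.014 -0.151 -0.988
  outer loop
   vertex 3.5 3.8 0.6
   vertex 2.0 0.0 1.2
   vertex 0.7 3.4 0.7
  endloop
 endfacet
 facet normal 0.519 -0.329 -0.789
  outer loop
   vertex 3.5 3.8 0.6
   vertex 3.7 1.0 1.9
   vertex 2.0 0.0 1.2
  endloop
 endfacet
 facet normal -0.145 0.982 -0.120
  outer loop
   vertex 3.5 3.8 0.6
   vertex 0.7 3.4 0.7
   vertex 3.7 4.0 2.0
  endloop
 endfacet
 facet normal 0.990 0.005 -0.142
  outer loop
   vertex 3.5 3.8 0.6
   vertex 3.7 4.0 2.0
   vertex 3.7 1.0 1.9
  endloop
 endfacet
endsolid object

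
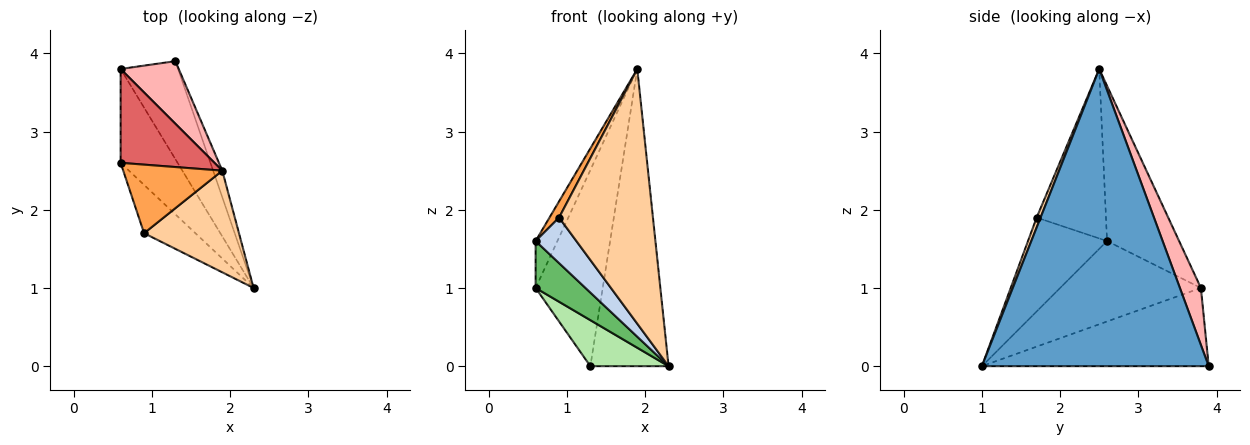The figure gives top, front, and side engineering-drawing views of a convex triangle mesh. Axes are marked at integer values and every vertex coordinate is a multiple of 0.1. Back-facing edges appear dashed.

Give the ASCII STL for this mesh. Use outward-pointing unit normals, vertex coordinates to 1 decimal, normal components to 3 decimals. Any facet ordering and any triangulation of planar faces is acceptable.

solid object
 facet normal 0.945 0.326 -0.029
  outer loop
   vertex 1.9 2.5 3.8
   vertex 2.3 1.0 0.0
   vertex 1.3 3.9 0.0
  endloop
 endfacet
 facet normal -0.799 -0.412 -0.437
  outer loop
   vertex 0.9 1.7 1.9
   vertex 0.6 2.6 1.6
   vertex 2.3 1.0 0.0
  endloop
 endfacet
 facet normal -0.857 -0.119 0.501
  outer loop
   vertex 0.9 1.7 1.9
   vertex 1.9 2.5 3.8
   vertex 0.6 2.6 1.6
  endloop
 endfacet
 facet normal 0.039 -0.928 0.370
  outer loop
   vertex 0.9 1.7 1.9
   vertex 2.3 1.0 0.0
   vertex 1.9 2.5 3.8
  endloop
 endfacet
 facet normal -0.784 -0.278 -0.555
  outer loop
   vertex 0.6 3.8 1.0
   vertex 2.3 1.0 0.0
   vertex 0.6 2.6 1.6
  endloop
 endfacet
 facet normal -0.777 -0.268 -0.570
  outer loop
   vertex 0.6 3.8 1.0
   vertex 1.3 3.9 0.0
   vertex 2.3 1.0 0.0
  endloop
 endfacet
 facet normal -0.828 0.250 0.501
  outer loop
   vertex 0.6 3.8 1.0
   vertex 0.6 2.6 1.6
   vertex 1.9 2.5 3.8
  endloop
 endfacet
 facet normal 0.286 0.913 0.291
  outer loop
   vertex 0.6 3.8 1.0
   vertex 1.9 2.5 3.8
   vertex 1.3 3.9 0.0
  endloop
 endfacet
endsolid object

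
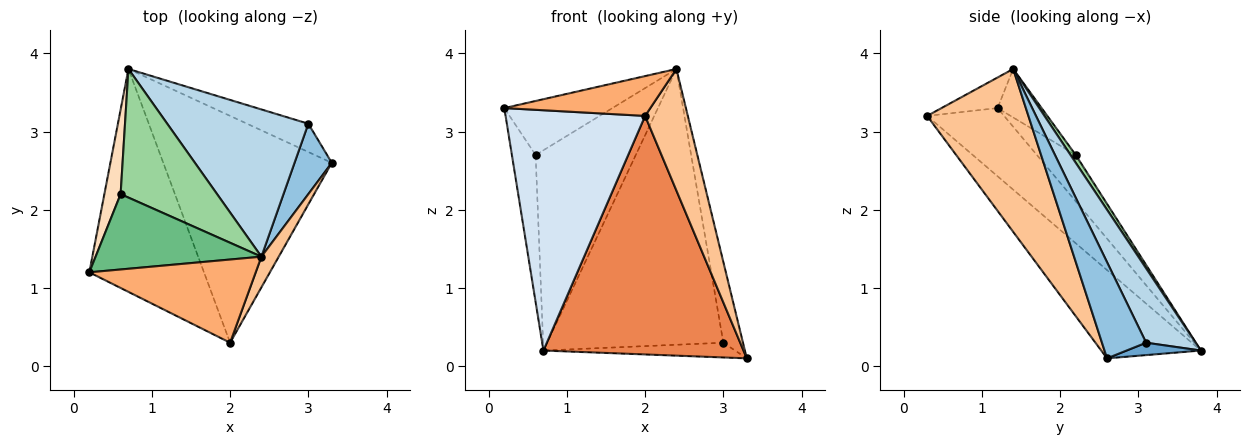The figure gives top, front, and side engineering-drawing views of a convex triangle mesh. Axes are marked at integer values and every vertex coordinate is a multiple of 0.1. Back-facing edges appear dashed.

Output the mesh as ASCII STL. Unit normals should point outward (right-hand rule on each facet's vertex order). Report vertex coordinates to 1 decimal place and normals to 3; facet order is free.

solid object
 facet normal 0.176 0.455 -0.873
  outer loop
   vertex 3.0 3.1 0.3
   vertex 3.3 2.6 0.1
   vertex 0.7 3.8 0.2
  endloop
 endfacet
 facet normal 0.861 0.383 0.334
  outer loop
   vertex 3.0 3.1 0.3
   vertex 2.4 1.4 3.8
   vertex 3.3 2.6 0.1
  endloop
 endfacet
 facet normal 0.241 0.856 0.457
  outer loop
   vertex 3.0 3.1 0.3
   vertex 0.7 3.8 0.2
   vertex 2.4 1.4 3.8
  endloop
 endfacet
 facet normal -0.375 -0.680 -0.631
  outer loop
   vertex 2.0 0.3 3.2
   vertex 0.2 1.2 3.3
   vertex 0.7 3.8 0.2
  endloop
 endfacet
 facet normal -0.340 -0.682 -0.648
  outer loop
   vertex 2.0 0.3 3.2
   vertex 0.7 3.8 0.2
   vertex 3.3 2.6 0.1
  endloop
 endfacet
 facet normal -0.164 -0.426 0.890
  outer loop
   vertex 2.0 0.3 3.2
   vertex 2.4 1.4 3.8
   vertex 0.2 1.2 3.3
  endloop
 endfacet
 facet normal 0.917 -0.387 0.098
  outer loop
   vertex 2.0 0.3 3.2
   vertex 3.3 2.6 0.1
   vertex 2.4 1.4 3.8
  endloop
 endfacet
 facet normal -0.818 0.499 0.287
  outer loop
   vertex 0.6 2.2 2.7
   vertex 0.7 3.8 0.2
   vertex 0.2 1.2 3.3
  endloop
 endfacet
 facet normal -0.231 0.567 0.791
  outer loop
   vertex 0.6 2.2 2.7
   vertex 0.2 1.2 3.3
   vertex 2.4 1.4 3.8
  endloop
 endfacet
 facet normal 0.044 0.841 0.540
  outer loop
   vertex 0.6 2.2 2.7
   vertex 2.4 1.4 3.8
   vertex 0.7 3.8 0.2
  endloop
 endfacet
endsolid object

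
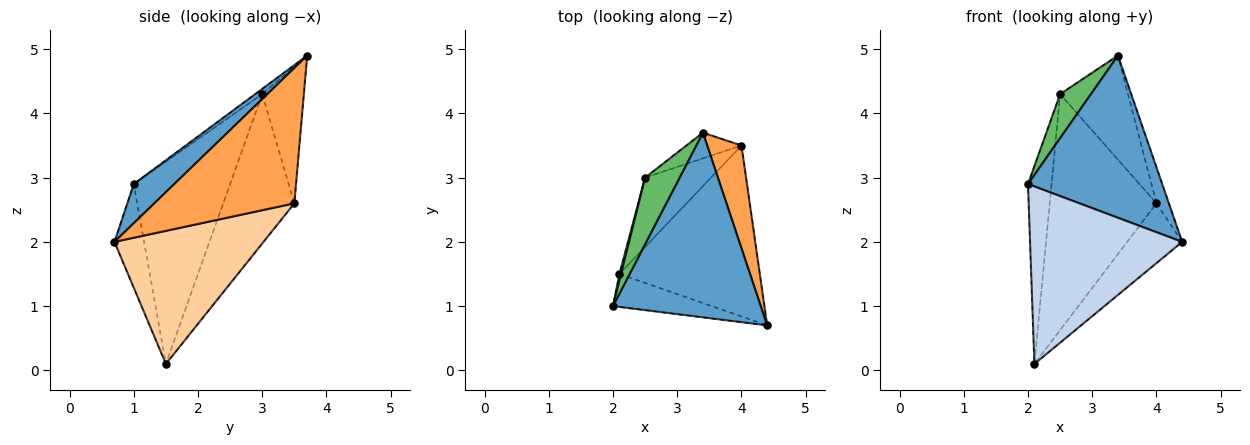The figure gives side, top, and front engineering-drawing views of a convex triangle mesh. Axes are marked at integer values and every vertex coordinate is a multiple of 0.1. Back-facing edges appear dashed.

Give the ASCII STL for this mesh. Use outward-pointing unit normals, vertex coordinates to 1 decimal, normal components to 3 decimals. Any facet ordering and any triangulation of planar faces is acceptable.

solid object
 facet normal 0.195 -0.647 0.737
  outer loop
   vertex 3.4 3.7 4.9
   vertex 2.0 1.0 2.9
   vertex 4.4 0.7 2.0
  endloop
 endfacet
 facet normal -0.188 -0.966 -0.179
  outer loop
   vertex 2.1 1.5 0.1
   vertex 4.4 0.7 2.0
   vertex 2.0 1.0 2.9
  endloop
 endfacet
 facet normal 0.966 0.086 0.245
  outer loop
   vertex 4.0 3.5 2.6
   vertex 3.4 3.7 4.9
   vertex 4.4 0.7 2.0
  endloop
 endfacet
 facet normal 0.667 0.246 -0.704
  outer loop
   vertex 4.0 3.5 2.6
   vertex 4.4 0.7 2.0
   vertex 2.1 1.5 0.1
  endloop
 endfacet
 facet normal -0.126 -0.548 0.827
  outer loop
   vertex 2.5 3.0 4.3
   vertex 2.0 1.0 2.9
   vertex 3.4 3.7 4.9
  endloop
 endfacet
 facet normal -0.971 0.237 0.008
  outer loop
   vertex 2.5 3.0 4.3
   vertex 2.1 1.5 0.1
   vertex 2.0 1.0 2.9
  endloop
 endfacet
 facet normal -0.512 0.834 -0.206
  outer loop
   vertex 2.5 3.0 4.3
   vertex 3.4 3.7 4.9
   vertex 4.0 3.5 2.6
  endloop
 endfacet
 facet normal -0.539 0.808 -0.237
  outer loop
   vertex 2.5 3.0 4.3
   vertex 4.0 3.5 2.6
   vertex 2.1 1.5 0.1
  endloop
 endfacet
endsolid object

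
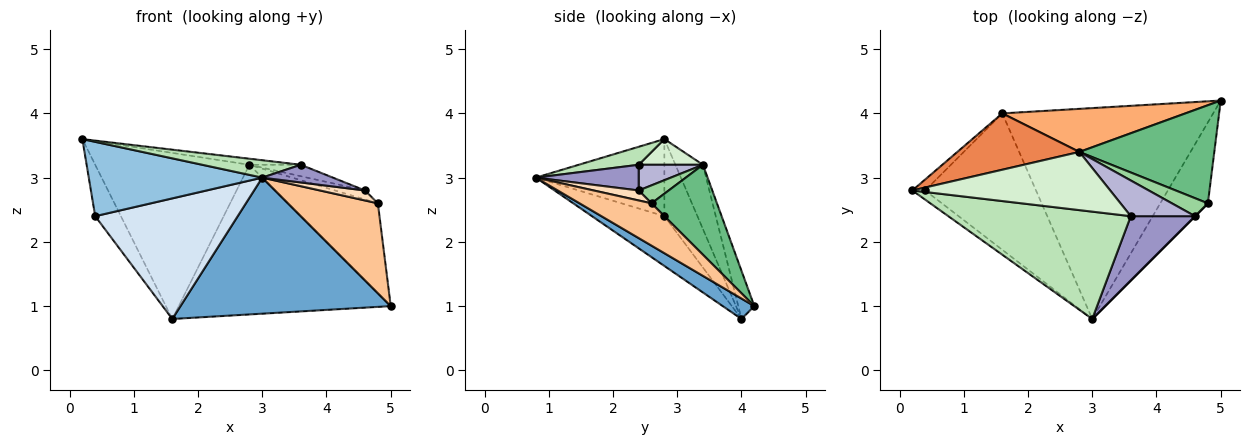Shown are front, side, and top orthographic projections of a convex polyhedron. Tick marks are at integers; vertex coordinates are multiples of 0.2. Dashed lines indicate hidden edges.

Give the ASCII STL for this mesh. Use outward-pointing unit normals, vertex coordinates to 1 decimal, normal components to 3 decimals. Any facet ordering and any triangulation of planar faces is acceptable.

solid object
 facet normal 0.081 -0.540 -0.838
  outer loop
   vertex 1.6 4.0 0.8
   vertex 5.0 4.2 1.0
   vertex 3.0 0.8 3.0
  endloop
 endfacet
 facet normal -0.592 -0.800 -0.099
  outer loop
   vertex 0.4 2.8 2.4
   vertex 3.0 0.8 3.0
   vertex 0.2 2.8 3.6
  endloop
 endfacet
 facet normal -0.783 0.609 -0.130
  outer loop
   vertex 0.4 2.8 2.4
   vertex 0.2 2.8 3.6
   vertex 1.6 4.0 0.8
  endloop
 endfacet
 facet normal -0.319 -0.628 -0.710
  outer loop
   vertex 0.4 2.8 2.4
   vertex 1.6 4.0 0.8
   vertex 3.0 0.8 3.0
  endloop
 endfacet
 facet normal -0.167 0.934 0.317
  outer loop
   vertex 2.8 3.4 3.2
   vertex 1.6 4.0 0.8
   vertex 0.2 2.8 3.6
  endloop
 endfacet
 facet normal -0.073 0.958 0.276
  outer loop
   vertex 2.8 3.4 3.2
   vertex 5.0 4.2 1.0
   vertex 1.6 4.0 0.8
  endloop
 endfacet
 facet normal 0.511 -0.639 -0.575
  outer loop
   vertex 4.8 2.6 2.6
   vertex 3.0 0.8 3.0
   vertex 5.0 4.2 1.0
  endloop
 endfacet
 facet normal 0.707 -0.707 0.000
  outer loop
   vertex 4.8 2.6 2.6
   vertex 4.6 2.4 2.8
   vertex 3.0 0.8 3.0
  endloop
 endfacet
 facet normal 0.441 0.606 0.662
  outer loop
   vertex 4.8 2.6 2.6
   vertex 5.0 4.2 1.0
   vertex 2.8 3.4 3.2
  endloop
 endfacet
 facet normal 0.408 0.408 0.816
  outer loop
   vertex 4.8 2.6 2.6
   vertex 2.8 3.4 3.2
   vertex 4.6 2.4 2.8
  endloop
 endfacet
 facet normal 0.097 -0.159 0.982
  outer loop
   vertex 3.6 2.4 3.2
   vertex 0.2 2.8 3.6
   vertex 3.0 0.8 3.0
  endloop
 endfacet
 facet normal 0.128 0.102 0.986
  outer loop
   vertex 3.6 2.4 3.2
   vertex 2.8 3.4 3.2
   vertex 0.2 2.8 3.6
  endloop
 endfacet
 facet normal 0.360 -0.247 0.900
  outer loop
   vertex 3.6 2.4 3.2
   vertex 3.0 0.8 3.0
   vertex 4.6 2.4 2.8
  endloop
 endfacet
 facet normal 0.356 0.285 0.890
  outer loop
   vertex 3.6 2.4 3.2
   vertex 4.6 2.4 2.8
   vertex 2.8 3.4 3.2
  endloop
 endfacet
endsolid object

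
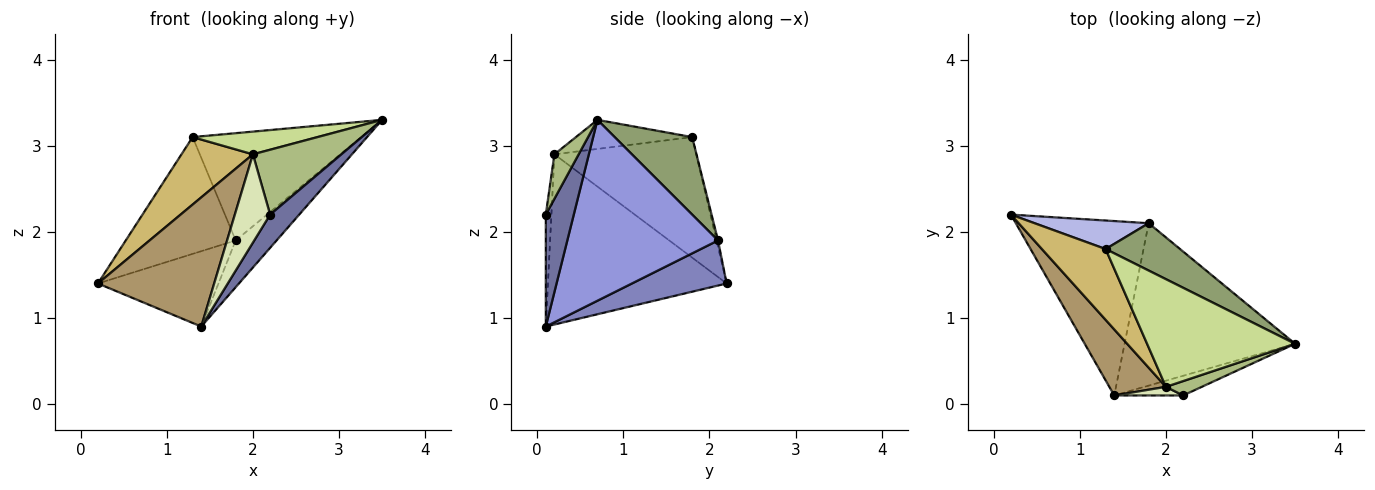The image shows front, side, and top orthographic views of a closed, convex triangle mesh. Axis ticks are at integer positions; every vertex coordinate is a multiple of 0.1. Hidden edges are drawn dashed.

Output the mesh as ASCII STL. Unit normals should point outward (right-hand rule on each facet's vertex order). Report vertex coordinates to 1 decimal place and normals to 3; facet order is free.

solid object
 facet normal 0.638 -0.662 -0.393
  outer loop
   vertex 2.2 0.1 2.2
   vertex 1.4 0.1 0.9
   vertex 3.5 0.7 3.3
  endloop
 endfacet
 facet normal 0.298 0.379 -0.876
  outer loop
   vertex 1.8 2.1 1.9
   vertex 1.4 0.1 0.9
   vertex 0.2 2.2 1.4
  endloop
 endfacet
 facet normal 0.714 0.194 -0.673
  outer loop
   vertex 1.8 2.1 1.9
   vertex 3.5 0.7 3.3
   vertex 1.4 0.1 0.9
  endloop
 endfacet
 facet normal -0.013 0.971 0.237
  outer loop
   vertex 1.8 2.1 1.9
   vertex 0.2 2.2 1.4
   vertex 1.3 1.8 3.1
  endloop
 endfacet
 facet normal 0.388 0.843 0.372
  outer loop
   vertex 1.8 2.1 1.9
   vertex 1.3 1.8 3.1
   vertex 3.5 0.7 3.3
  endloop
 endfacet
 facet normal 0.259 -0.943 0.209
  outer loop
   vertex 2.0 0.2 2.9
   vertex 2.2 0.1 2.2
   vertex 3.5 0.7 3.3
  endloop
 endfacet
 facet normal -0.189 -0.203 0.961
  outer loop
   vertex 2.0 0.2 2.9
   vertex 3.5 0.7 3.3
   vertex 1.3 1.8 3.1
  endloop
 endfacet
 facet normal -0.156 -0.983 0.096
  outer loop
   vertex 2.0 0.2 2.9
   vertex 1.4 0.1 0.9
   vertex 2.2 0.1 2.2
  endloop
 endfacet
 facet normal -0.807 -0.525 0.268
  outer loop
   vertex 2.0 0.2 2.9
   vertex 0.2 2.2 1.4
   vertex 1.4 0.1 0.9
  endloop
 endfacet
 facet normal -0.808 -0.407 0.427
  outer loop
   vertex 2.0 0.2 2.9
   vertex 1.3 1.8 3.1
   vertex 0.2 2.2 1.4
  endloop
 endfacet
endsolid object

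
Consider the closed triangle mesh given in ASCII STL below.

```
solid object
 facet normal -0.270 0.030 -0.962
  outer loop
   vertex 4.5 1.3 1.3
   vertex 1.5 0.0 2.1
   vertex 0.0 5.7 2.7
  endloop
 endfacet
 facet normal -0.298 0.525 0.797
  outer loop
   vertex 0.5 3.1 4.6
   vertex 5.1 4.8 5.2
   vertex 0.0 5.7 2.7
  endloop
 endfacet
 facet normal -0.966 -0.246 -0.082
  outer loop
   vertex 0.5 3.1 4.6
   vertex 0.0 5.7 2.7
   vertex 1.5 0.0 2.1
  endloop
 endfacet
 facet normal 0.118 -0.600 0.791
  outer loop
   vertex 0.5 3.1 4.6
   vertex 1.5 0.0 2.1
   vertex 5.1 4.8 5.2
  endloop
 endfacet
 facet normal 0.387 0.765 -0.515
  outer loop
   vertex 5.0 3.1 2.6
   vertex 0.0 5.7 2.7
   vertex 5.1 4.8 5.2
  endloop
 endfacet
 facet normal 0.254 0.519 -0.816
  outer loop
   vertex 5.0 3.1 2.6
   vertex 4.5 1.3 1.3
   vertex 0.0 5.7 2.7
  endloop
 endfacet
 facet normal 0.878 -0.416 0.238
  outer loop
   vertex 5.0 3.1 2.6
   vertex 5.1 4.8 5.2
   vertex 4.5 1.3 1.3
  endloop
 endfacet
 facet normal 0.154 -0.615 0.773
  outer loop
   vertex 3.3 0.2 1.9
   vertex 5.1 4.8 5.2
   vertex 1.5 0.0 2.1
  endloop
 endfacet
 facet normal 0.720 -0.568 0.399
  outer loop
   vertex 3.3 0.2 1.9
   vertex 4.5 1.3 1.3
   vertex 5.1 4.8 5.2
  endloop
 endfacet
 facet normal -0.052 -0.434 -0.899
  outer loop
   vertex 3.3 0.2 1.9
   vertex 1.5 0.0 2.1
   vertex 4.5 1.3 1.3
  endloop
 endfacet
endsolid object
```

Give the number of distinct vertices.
7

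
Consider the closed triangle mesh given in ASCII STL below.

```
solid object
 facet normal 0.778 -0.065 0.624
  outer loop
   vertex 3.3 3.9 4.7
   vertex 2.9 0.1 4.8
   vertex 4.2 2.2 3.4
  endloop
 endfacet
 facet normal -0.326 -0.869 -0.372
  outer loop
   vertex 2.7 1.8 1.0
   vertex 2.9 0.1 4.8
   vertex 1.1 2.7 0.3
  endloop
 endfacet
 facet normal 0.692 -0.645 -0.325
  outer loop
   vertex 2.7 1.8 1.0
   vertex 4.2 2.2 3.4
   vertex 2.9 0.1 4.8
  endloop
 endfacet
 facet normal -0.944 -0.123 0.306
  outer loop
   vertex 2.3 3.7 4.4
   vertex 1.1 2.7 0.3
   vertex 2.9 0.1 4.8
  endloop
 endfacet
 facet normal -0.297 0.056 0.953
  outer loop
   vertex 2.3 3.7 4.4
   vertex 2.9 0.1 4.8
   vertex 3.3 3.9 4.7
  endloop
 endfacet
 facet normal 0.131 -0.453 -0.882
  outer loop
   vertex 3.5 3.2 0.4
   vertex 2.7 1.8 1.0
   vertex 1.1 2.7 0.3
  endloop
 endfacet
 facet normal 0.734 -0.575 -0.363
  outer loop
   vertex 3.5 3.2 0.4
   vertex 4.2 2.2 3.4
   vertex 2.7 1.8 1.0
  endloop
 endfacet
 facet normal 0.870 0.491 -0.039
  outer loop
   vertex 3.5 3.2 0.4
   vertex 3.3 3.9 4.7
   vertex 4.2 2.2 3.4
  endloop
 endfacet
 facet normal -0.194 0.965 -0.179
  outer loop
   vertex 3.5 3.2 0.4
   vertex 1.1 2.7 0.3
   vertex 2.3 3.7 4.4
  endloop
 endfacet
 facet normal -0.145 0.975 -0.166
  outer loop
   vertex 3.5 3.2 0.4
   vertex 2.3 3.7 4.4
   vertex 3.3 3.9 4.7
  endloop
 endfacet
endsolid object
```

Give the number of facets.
10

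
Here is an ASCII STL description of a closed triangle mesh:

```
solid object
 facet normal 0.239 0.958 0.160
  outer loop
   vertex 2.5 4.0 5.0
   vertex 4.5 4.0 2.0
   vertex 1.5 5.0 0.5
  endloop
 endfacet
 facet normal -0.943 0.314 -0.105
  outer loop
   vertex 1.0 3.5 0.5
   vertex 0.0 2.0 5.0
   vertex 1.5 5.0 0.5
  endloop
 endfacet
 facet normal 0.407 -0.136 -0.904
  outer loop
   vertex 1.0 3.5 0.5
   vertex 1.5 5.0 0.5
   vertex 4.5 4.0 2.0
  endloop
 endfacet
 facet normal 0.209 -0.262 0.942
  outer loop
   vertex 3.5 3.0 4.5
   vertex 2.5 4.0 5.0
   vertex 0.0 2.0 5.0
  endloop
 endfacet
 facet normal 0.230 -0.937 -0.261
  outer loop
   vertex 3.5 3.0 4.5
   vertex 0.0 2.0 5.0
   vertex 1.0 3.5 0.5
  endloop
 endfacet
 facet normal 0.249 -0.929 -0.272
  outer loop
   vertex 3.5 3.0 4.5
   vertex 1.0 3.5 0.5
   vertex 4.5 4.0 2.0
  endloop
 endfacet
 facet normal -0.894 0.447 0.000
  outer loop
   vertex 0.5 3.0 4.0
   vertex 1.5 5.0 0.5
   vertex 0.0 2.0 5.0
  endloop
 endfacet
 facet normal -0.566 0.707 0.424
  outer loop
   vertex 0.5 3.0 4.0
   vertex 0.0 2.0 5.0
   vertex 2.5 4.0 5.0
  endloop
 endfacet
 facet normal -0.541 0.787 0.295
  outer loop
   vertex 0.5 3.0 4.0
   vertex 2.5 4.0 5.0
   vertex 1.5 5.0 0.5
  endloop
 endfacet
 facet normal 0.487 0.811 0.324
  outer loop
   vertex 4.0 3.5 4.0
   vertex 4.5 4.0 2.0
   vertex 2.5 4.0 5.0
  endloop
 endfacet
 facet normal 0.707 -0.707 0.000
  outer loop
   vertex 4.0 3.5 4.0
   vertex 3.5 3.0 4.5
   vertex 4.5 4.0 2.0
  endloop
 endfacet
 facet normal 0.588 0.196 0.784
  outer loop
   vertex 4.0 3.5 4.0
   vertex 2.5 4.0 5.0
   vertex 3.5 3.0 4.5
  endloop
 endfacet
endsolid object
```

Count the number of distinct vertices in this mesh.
8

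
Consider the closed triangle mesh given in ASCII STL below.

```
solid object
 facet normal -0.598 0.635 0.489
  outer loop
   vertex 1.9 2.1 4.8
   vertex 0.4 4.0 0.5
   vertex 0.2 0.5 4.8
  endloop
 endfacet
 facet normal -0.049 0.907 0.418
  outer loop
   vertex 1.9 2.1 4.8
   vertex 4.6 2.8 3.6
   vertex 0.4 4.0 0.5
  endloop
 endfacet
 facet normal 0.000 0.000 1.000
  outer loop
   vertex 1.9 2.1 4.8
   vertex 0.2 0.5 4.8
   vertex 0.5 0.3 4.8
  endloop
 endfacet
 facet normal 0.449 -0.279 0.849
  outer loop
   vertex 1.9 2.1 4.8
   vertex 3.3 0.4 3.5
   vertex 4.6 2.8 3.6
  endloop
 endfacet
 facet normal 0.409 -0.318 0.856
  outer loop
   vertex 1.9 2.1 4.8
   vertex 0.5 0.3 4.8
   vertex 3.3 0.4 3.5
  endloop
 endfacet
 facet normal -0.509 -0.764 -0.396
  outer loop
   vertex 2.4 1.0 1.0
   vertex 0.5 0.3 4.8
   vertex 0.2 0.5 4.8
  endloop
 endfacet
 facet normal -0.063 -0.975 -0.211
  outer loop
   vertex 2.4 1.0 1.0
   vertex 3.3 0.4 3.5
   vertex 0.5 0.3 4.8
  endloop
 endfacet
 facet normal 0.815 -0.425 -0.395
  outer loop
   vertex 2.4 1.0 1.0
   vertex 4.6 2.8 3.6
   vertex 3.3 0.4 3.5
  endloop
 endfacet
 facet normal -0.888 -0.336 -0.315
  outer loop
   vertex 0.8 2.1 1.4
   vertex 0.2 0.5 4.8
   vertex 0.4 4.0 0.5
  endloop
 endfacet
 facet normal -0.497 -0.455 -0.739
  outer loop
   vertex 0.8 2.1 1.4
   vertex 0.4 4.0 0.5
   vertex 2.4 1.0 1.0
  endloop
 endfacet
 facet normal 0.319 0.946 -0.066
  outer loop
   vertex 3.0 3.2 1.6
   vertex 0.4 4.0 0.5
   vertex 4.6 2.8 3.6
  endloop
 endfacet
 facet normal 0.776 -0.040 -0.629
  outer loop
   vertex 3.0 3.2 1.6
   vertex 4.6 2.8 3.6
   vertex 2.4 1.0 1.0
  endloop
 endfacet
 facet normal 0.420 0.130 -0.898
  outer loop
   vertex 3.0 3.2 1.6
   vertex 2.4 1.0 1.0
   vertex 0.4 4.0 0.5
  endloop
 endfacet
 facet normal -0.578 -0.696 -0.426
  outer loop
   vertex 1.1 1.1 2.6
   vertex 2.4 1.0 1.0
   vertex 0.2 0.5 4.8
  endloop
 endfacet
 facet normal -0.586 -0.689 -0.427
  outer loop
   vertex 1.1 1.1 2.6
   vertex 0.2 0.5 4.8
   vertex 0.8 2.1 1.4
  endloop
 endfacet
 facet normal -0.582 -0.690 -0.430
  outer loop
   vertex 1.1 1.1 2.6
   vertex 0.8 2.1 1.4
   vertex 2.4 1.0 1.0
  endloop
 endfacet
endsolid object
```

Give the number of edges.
24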